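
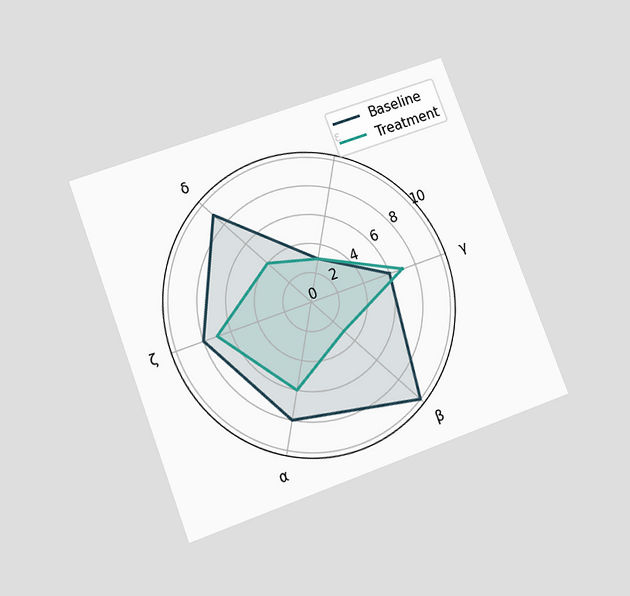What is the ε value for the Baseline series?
The chart is tilted about 21° counter-clockwise and viewed slightly from below. On the ε axis, Baseline reaches 3.

3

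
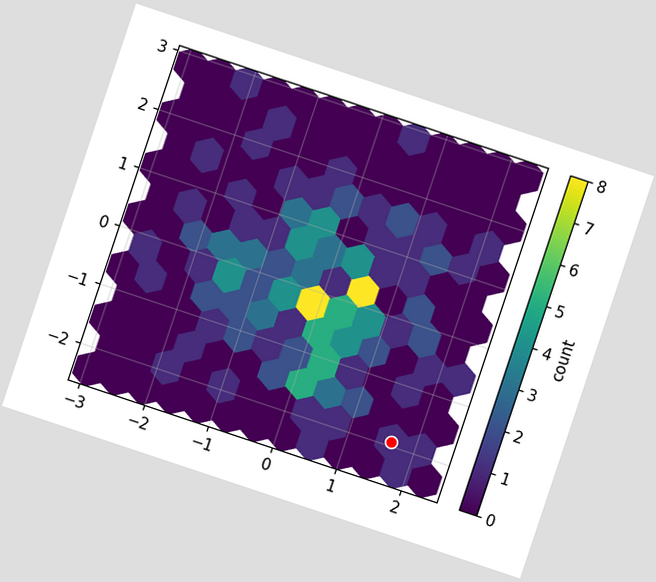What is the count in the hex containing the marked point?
The chart is tilted about 18° clockwise. The marked hex reads 1 on the colorbar.

1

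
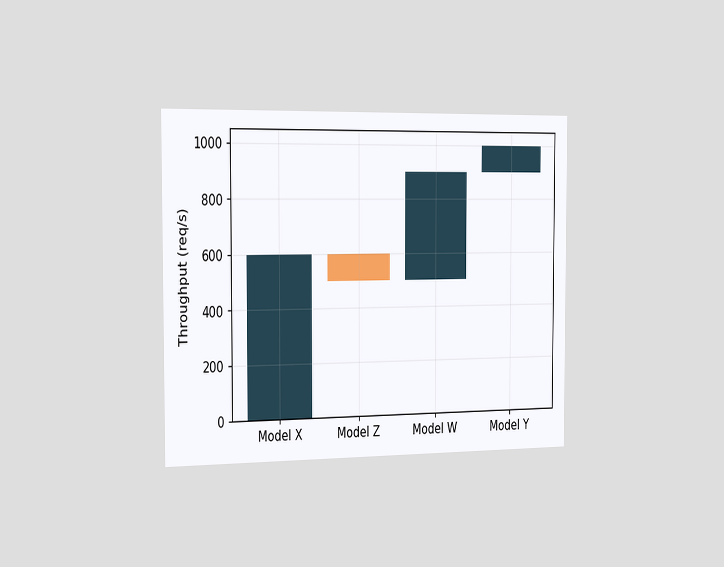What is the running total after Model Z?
The chart is viewed slightly from the left. After Model Z the running total reaches 500req/s.

500req/s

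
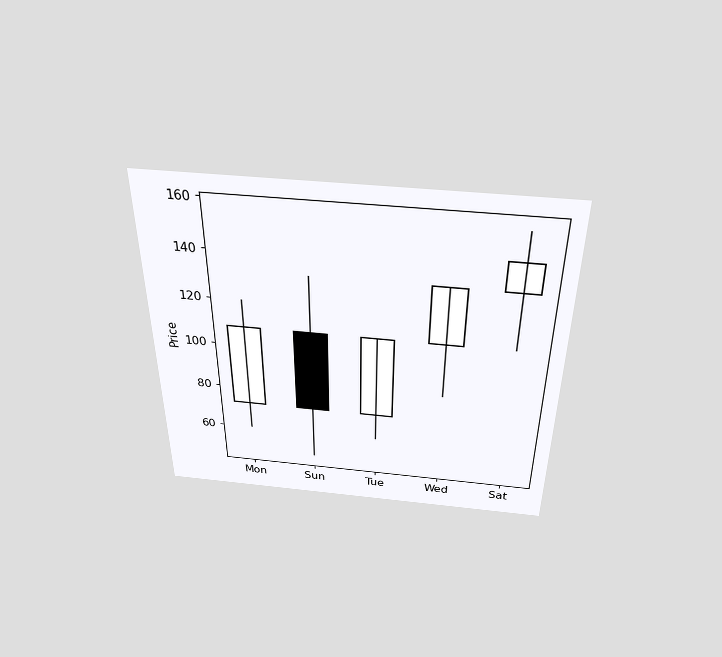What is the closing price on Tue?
The chart is viewed slightly from above. The Tue candle closes at 108.

108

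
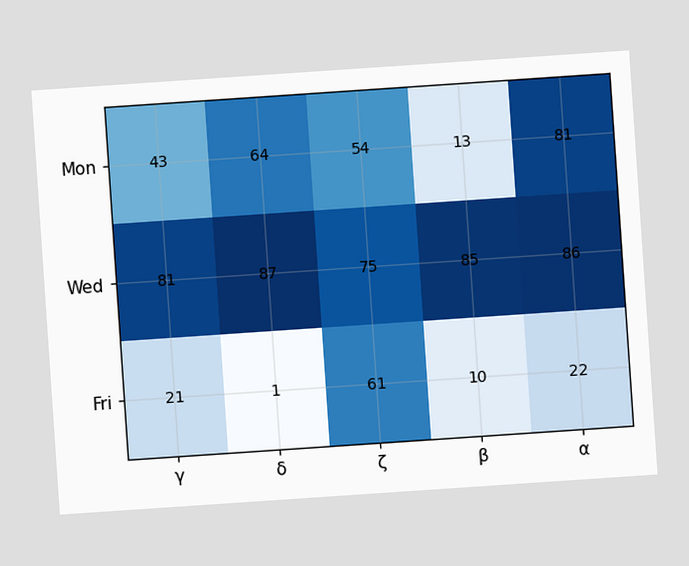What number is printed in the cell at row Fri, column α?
22

The chart is tilted about 4° counter-clockwise. The (Fri, α) cell reads 22.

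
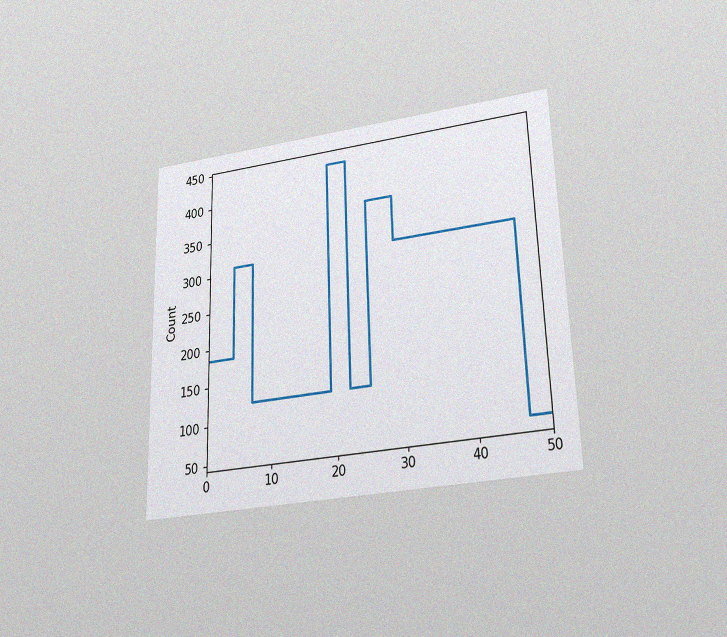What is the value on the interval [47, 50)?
62

The chart is viewed slightly from below, with some photo noise. On [47, 50) the step sits at 62.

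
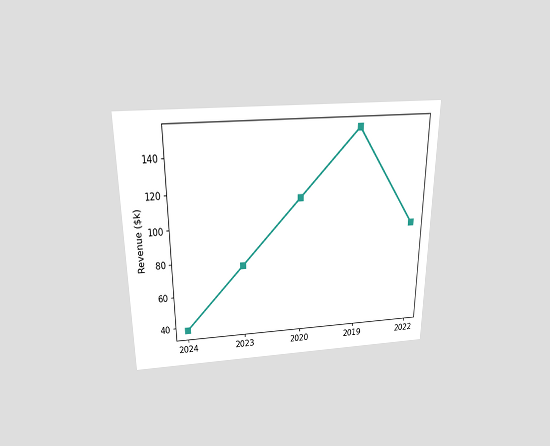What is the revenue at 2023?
The chart is viewed slightly from above. At 2023, the line is at $76k.

$76k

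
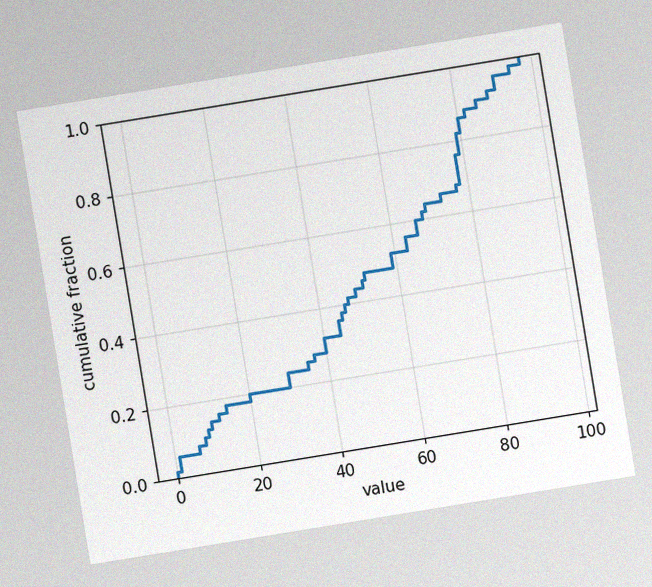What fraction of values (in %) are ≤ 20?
The chart is tilted about 9° counter-clockwise, with some photo noise. At x=20 the ECDF step is at 20%.

20%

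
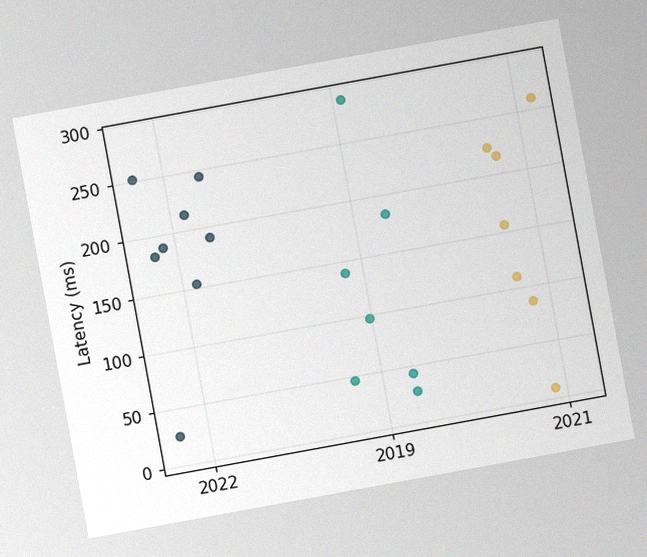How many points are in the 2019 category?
7

The chart is tilted about 10° counter-clockwise, with some photo noise. Counting the markers in the 2019 column gives 7.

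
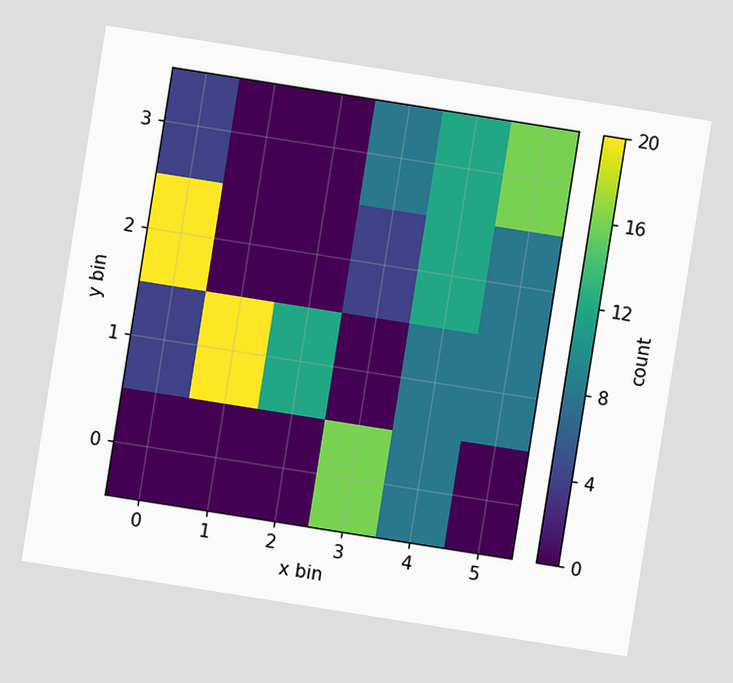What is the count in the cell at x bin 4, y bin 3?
12

The chart is tilted about 9° clockwise. Matching the cell (4, 3) against the colorbar gives 12.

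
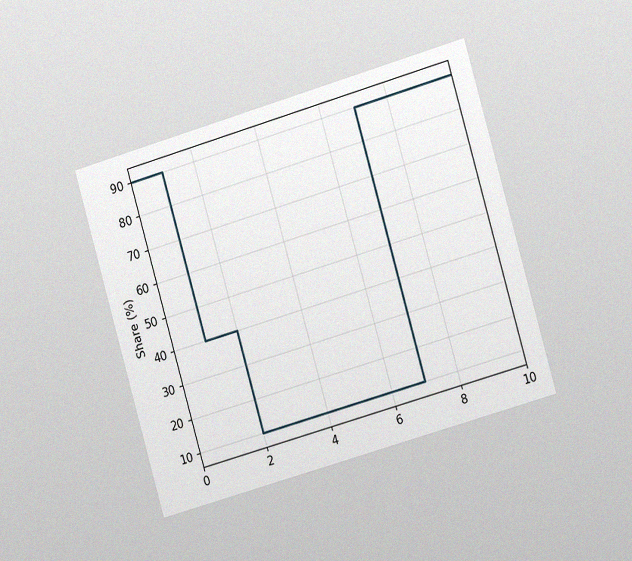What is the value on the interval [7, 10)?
The chart is tilted about 16° counter-clockwise and viewed slightly from the right, with some photo noise. On [7, 10) the step sits at 90%.

90%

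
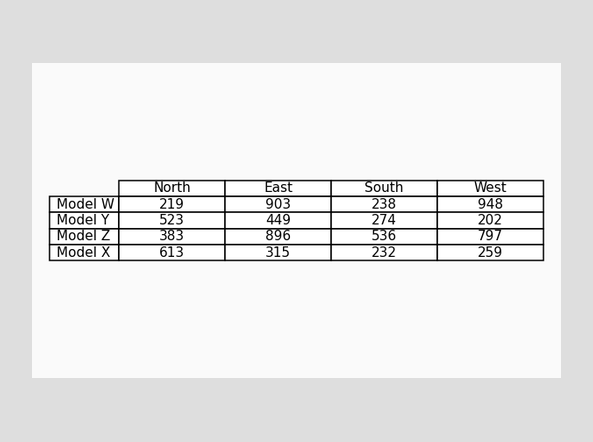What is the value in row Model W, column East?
903

The (Model W, East) cell reads 903.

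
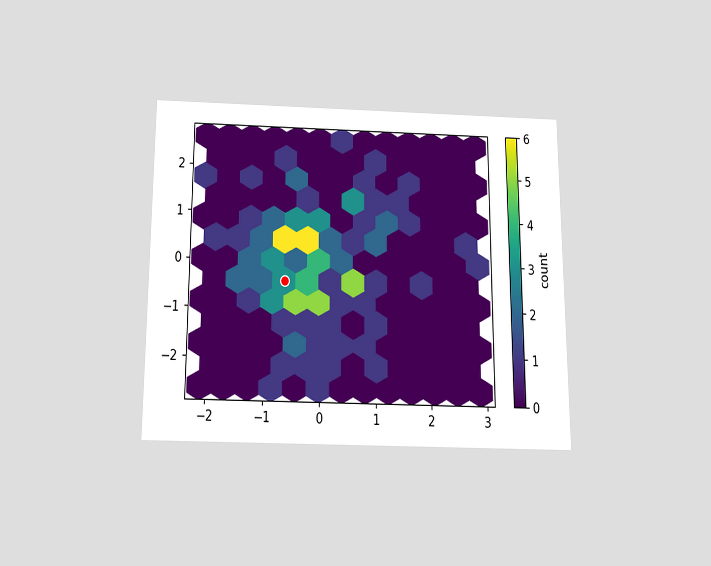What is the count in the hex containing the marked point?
The chart is viewed slightly from below. The marked hex reads 3 on the colorbar.

3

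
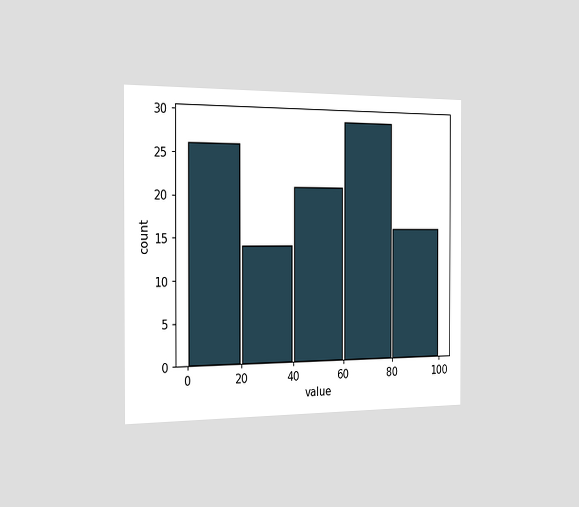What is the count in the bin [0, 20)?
The chart is viewed slightly from the left. The [0, 20) bin has height 26.

26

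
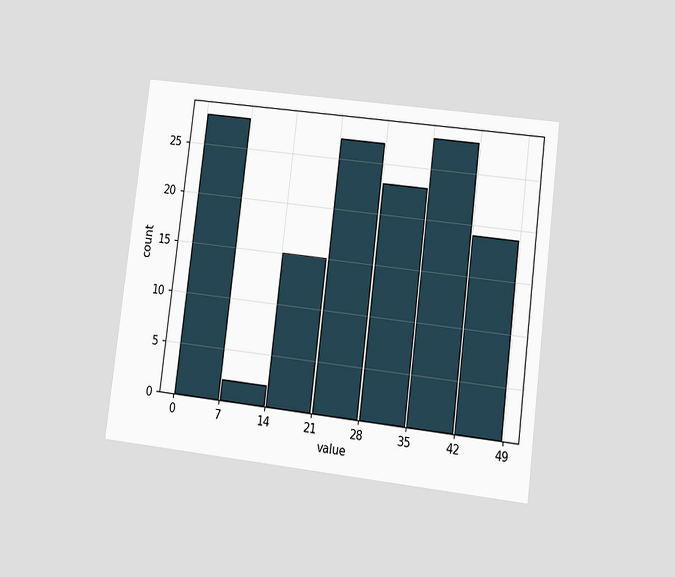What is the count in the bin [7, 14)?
The chart is tilted about 7° clockwise and viewed at a slight angle. The [7, 14) bin has height 2.

2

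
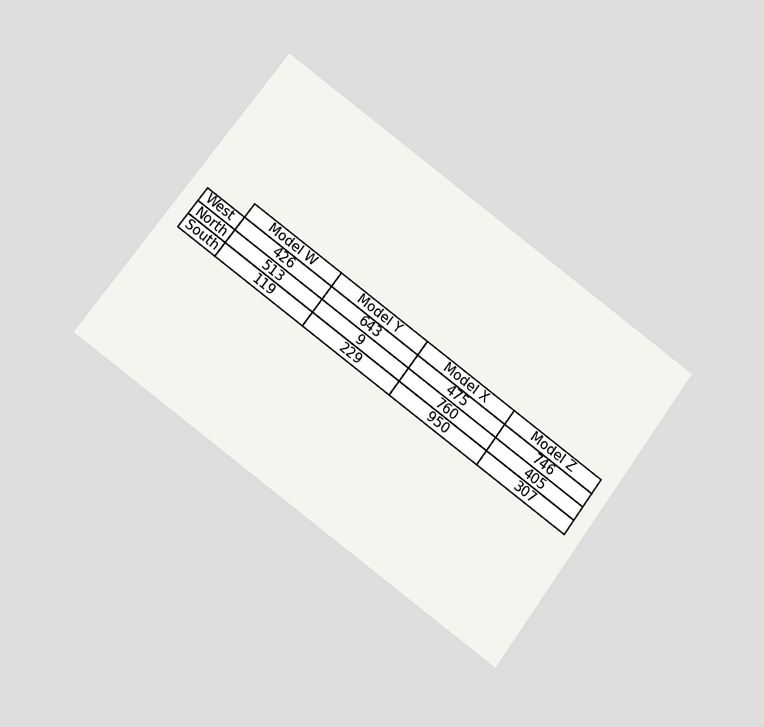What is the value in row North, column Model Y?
9

The chart is tilted about 37° clockwise and viewed at a slight angle. The (North, Model Y) cell reads 9.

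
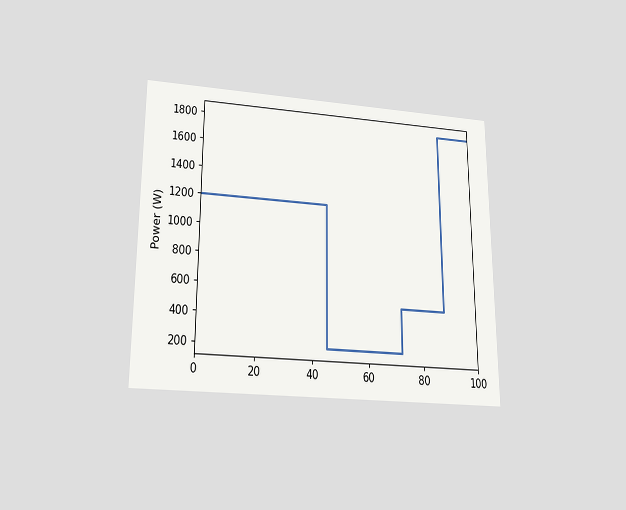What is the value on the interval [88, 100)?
1800W

The chart is viewed slightly from below. On [88, 100) the step sits at 1800W.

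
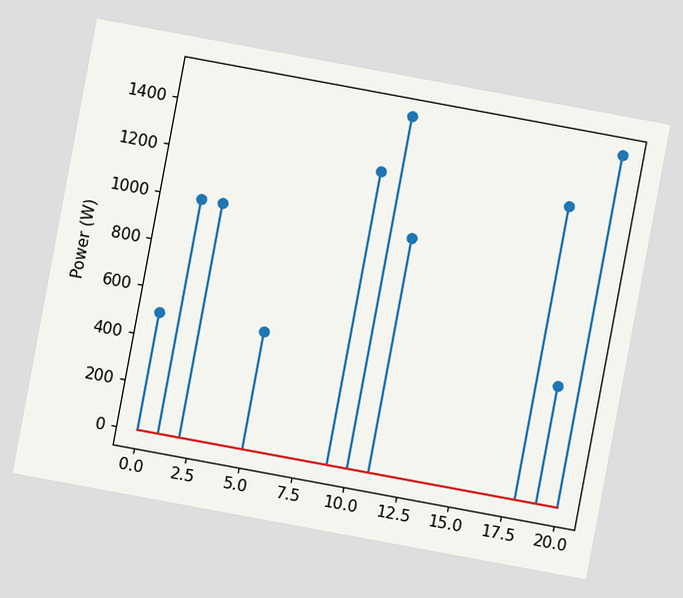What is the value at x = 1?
The chart is tilted about 11° clockwise. The stem at x=1 reaches 1000W.

1000W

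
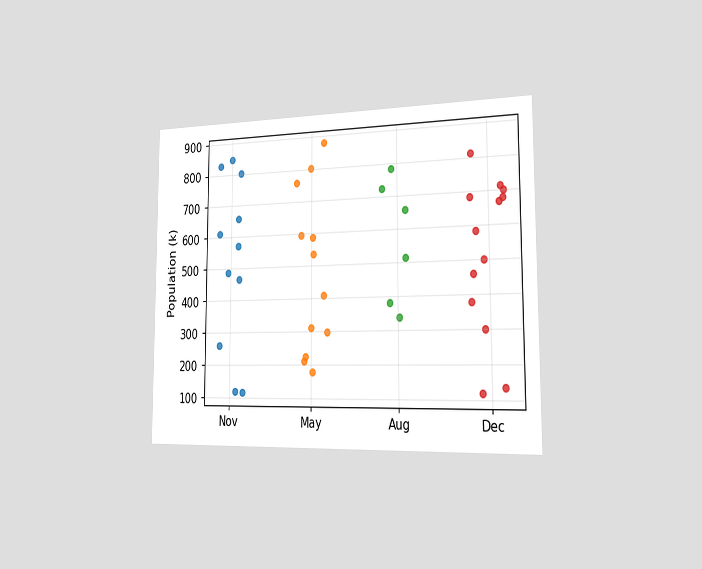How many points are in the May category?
The chart is viewed slightly from the right. Counting the markers in the May column gives 12.

12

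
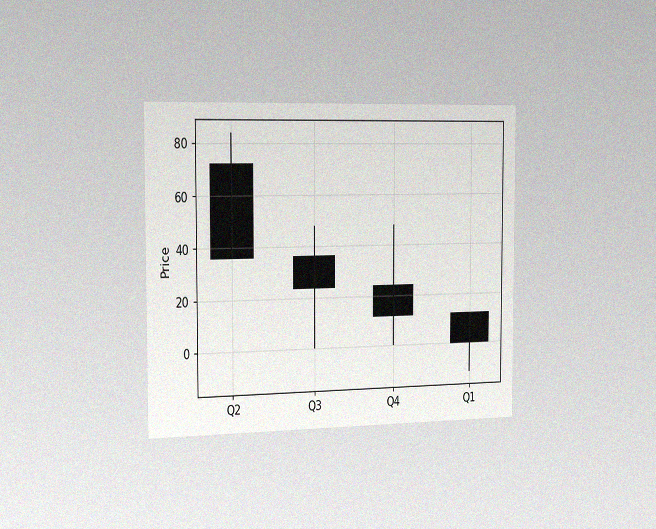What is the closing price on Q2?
The chart is viewed slightly from the left, with some photo noise. The Q2 candle closes at 36.

36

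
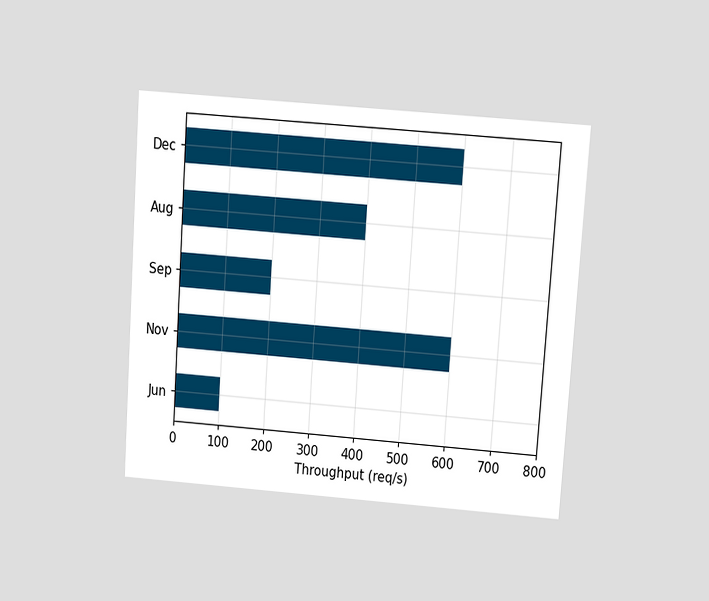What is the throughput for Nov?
600req/s

The chart is tilted about 4° clockwise and viewed at a slight angle. Reading along the chart's x-axis, the Nov bar reaches 600req/s.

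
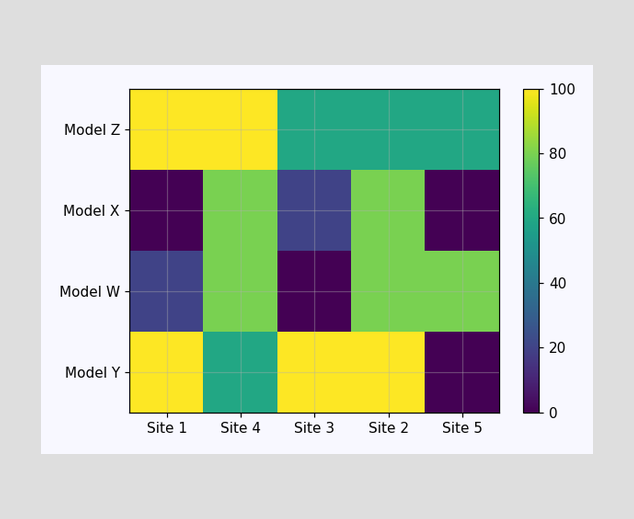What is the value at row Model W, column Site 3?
0

Matching cell (Model W, Site 3) against the colorbar gives 0.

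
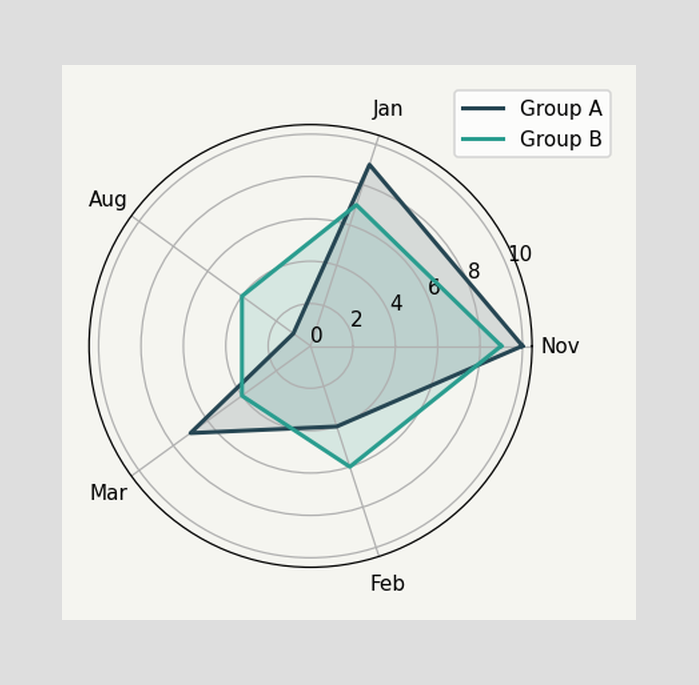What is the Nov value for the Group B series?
On the Nov axis, Group B reaches 9.

9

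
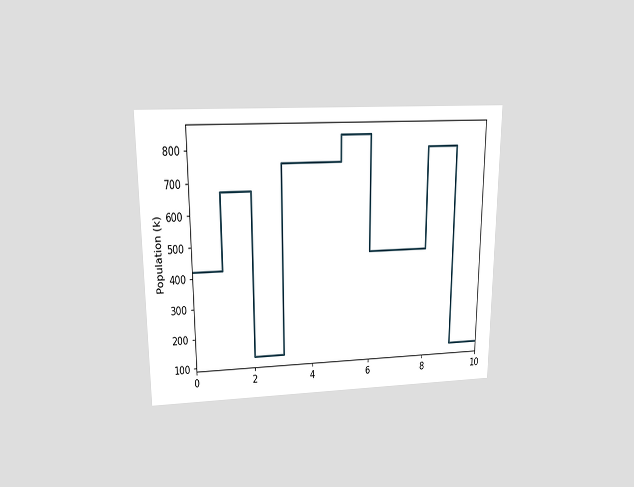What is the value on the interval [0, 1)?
420k

The chart is viewed slightly from above. On [0, 1) the step sits at 420k.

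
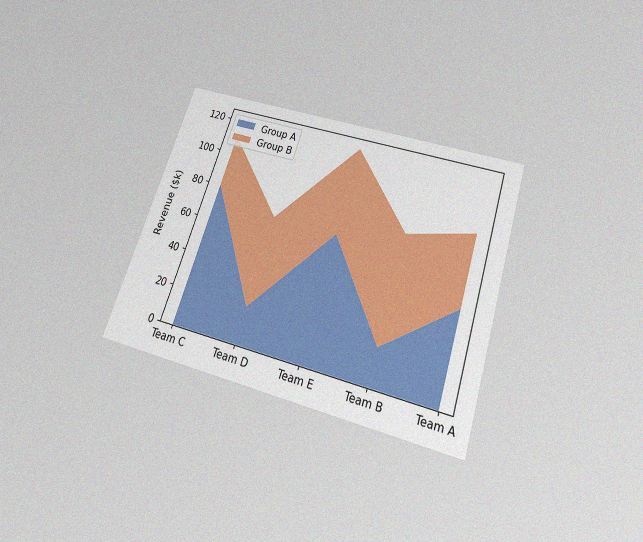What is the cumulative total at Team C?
The chart is tilted about 18° clockwise and viewed slightly from below, with some photo noise. The stacked total at Team C reaches $110k.

$110k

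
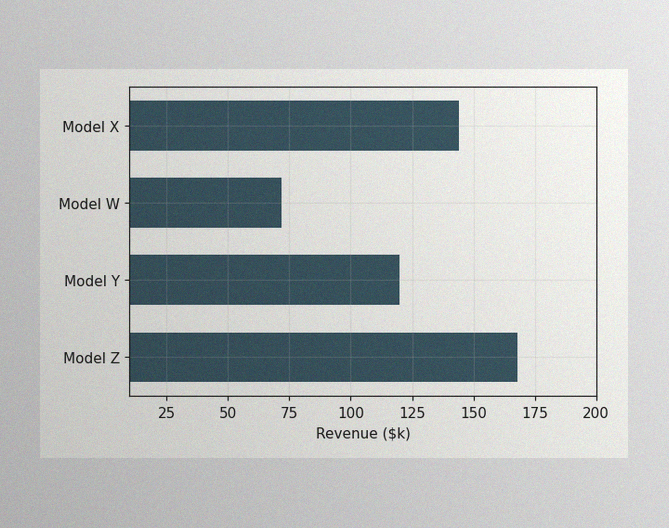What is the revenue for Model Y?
$120k

The image has some photo noise and uneven lighting. Reading along the chart's x-axis, the Model Y bar reaches $120k.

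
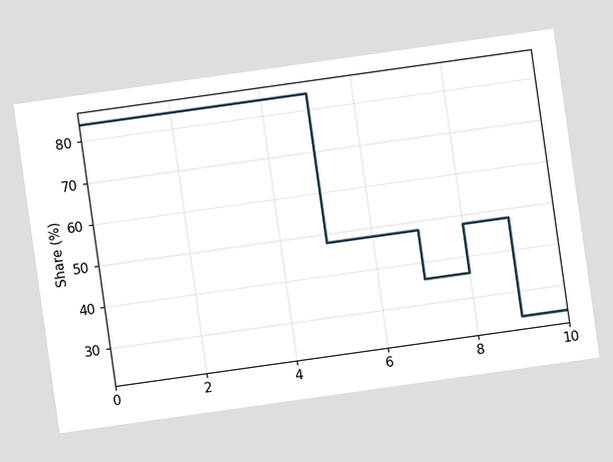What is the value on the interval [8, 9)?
48%

The chart is tilted about 8° counter-clockwise. On [8, 9) the step sits at 48%.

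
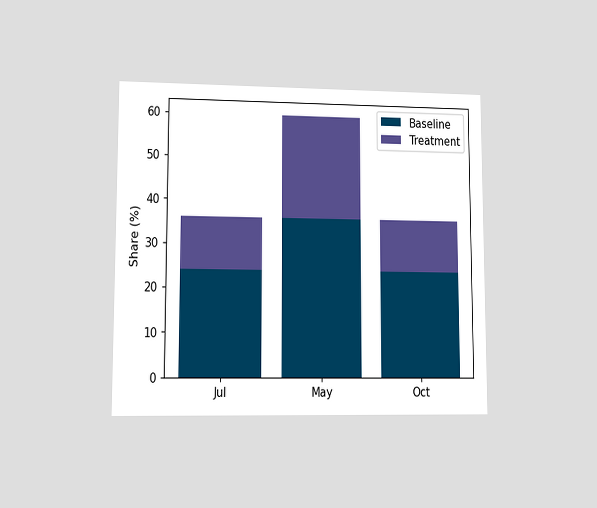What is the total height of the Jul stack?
36%

The chart is viewed at a slight angle. The Jul stack's top reaches 36% on the y-axis.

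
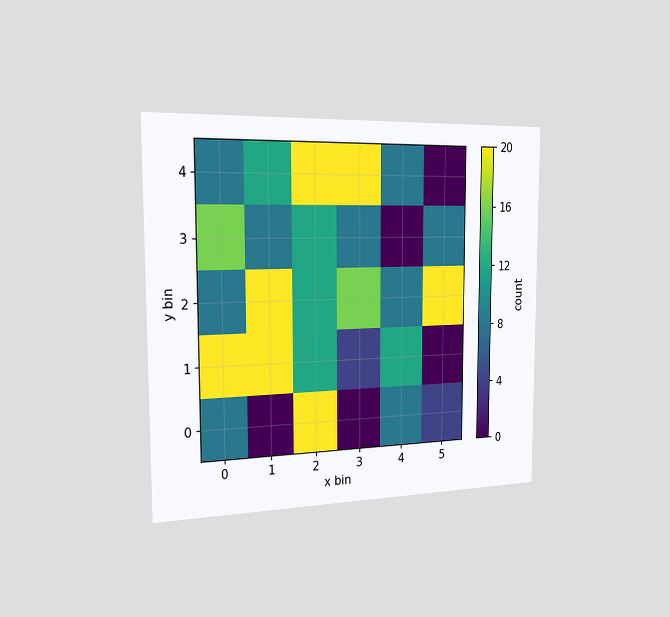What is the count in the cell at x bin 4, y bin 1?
The chart is viewed slightly from the left. Matching the cell (4, 1) against the colorbar gives 12.

12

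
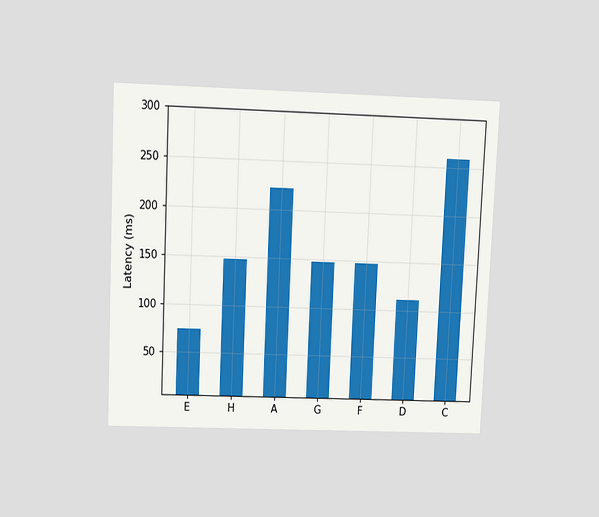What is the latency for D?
111ms

The chart is tilted about 3° clockwise and viewed slightly from above. Reading along the chart's y-axis, the D bar reaches 111ms.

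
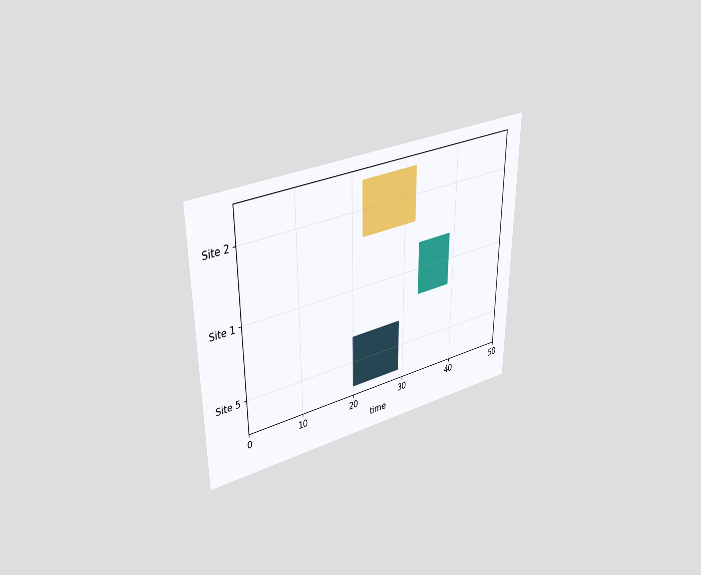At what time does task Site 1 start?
The chart is viewed slightly from above. The Site 1 bar begins at t=33.

33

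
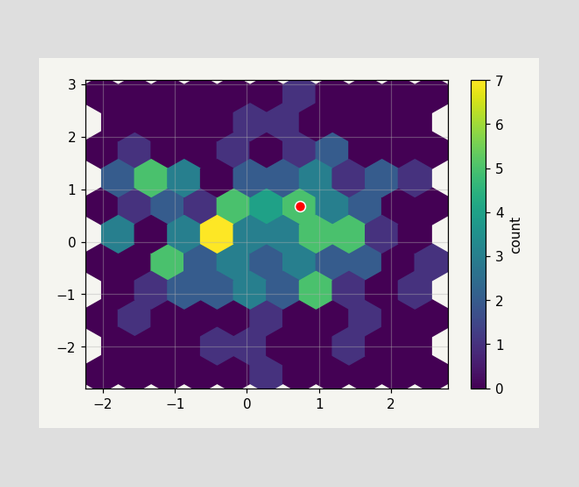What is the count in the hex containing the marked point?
5

The marked hex reads 5 on the colorbar.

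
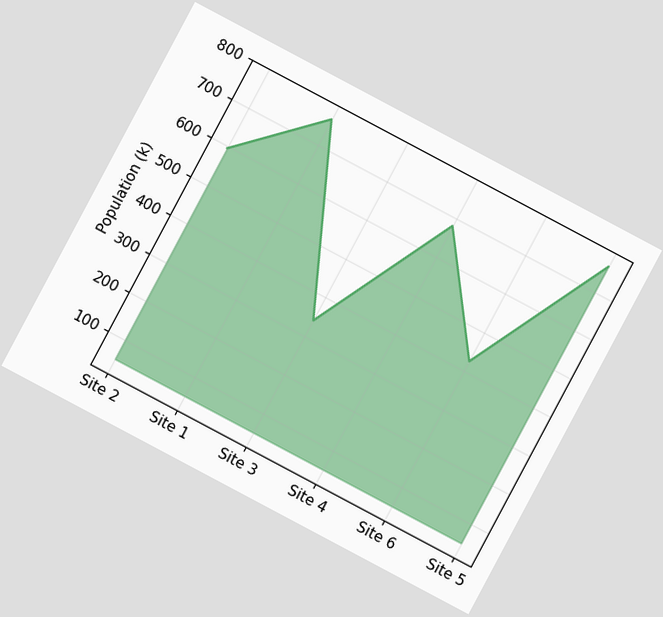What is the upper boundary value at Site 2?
The chart is tilted about 28° clockwise. At Site 2 the upper boundary is at 595k.

595k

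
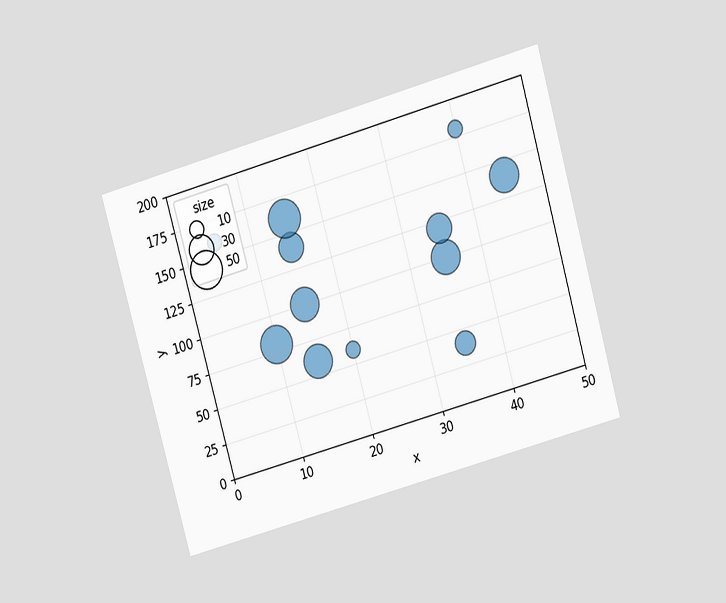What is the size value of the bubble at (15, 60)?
The chart is tilted about 16° counter-clockwise and viewed at a slight angle. Matching the bubble at (15, 60) against the size legend gives 40.

40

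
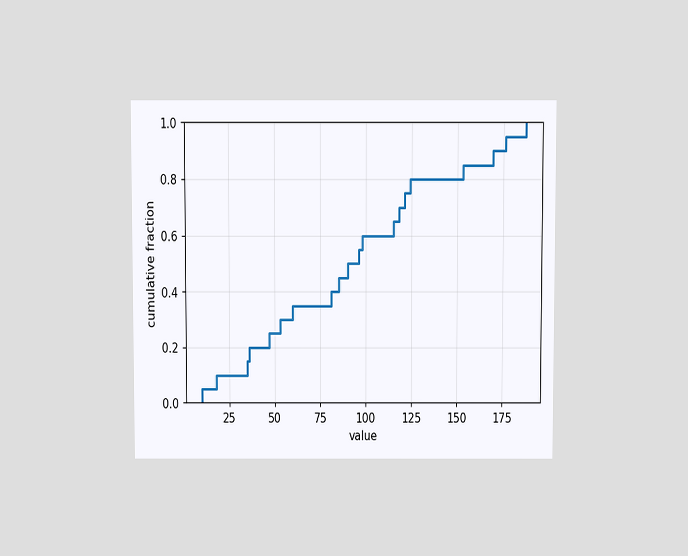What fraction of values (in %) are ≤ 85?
The chart is viewed slightly from above. At x=85 the ECDF step is at 45%.

45%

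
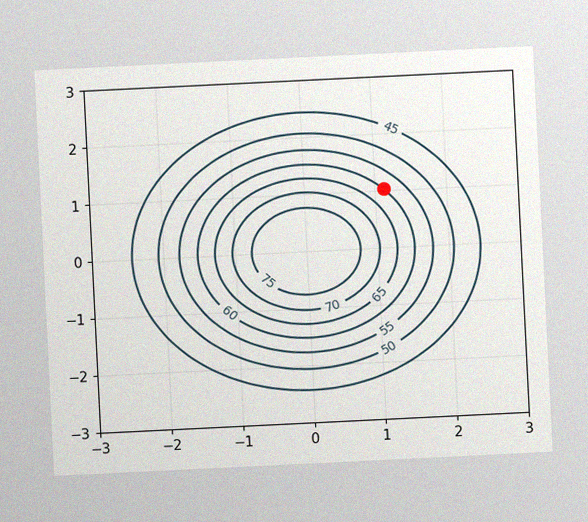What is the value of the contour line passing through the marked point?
60

The chart is tilted about 3° counter-clockwise, with some photo noise. The marked point sits on the contour labelled 60.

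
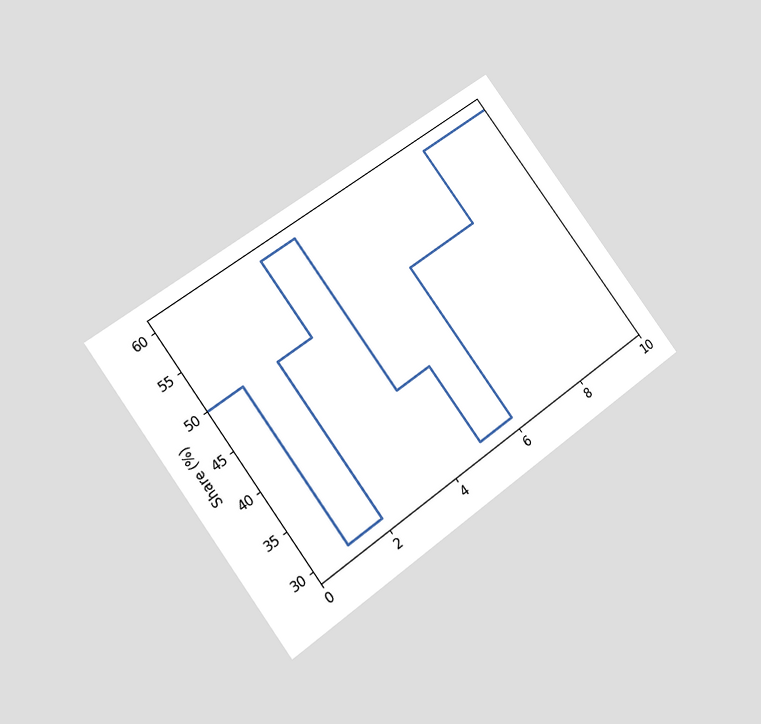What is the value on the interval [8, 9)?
The chart is tilted about 36° counter-clockwise and viewed at a slight angle. On [8, 9) the step sits at 60%.

60%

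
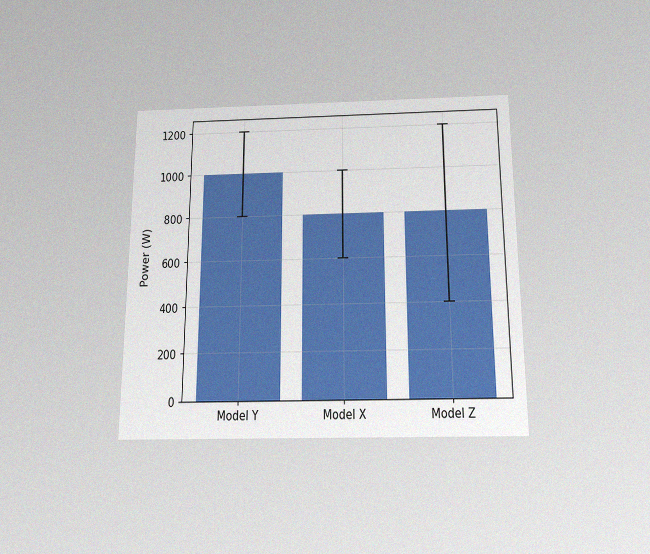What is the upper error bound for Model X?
The chart is viewed slightly from below, with some photo noise. The Model X bar's upper whisker reaches 1000W.

1000W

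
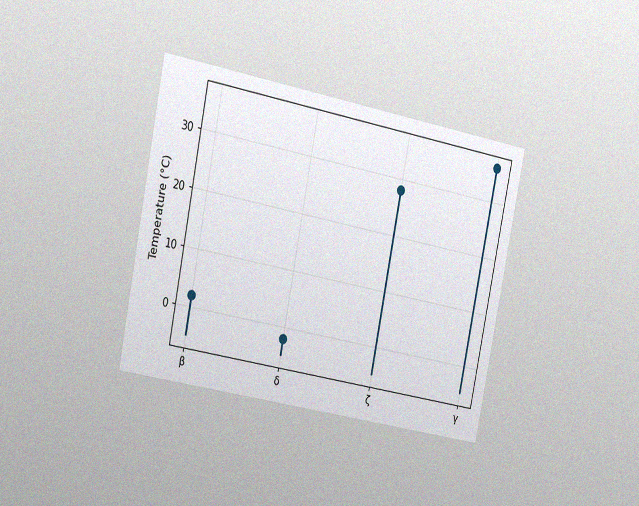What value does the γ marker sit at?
The chart is tilted about 11° clockwise and viewed slightly from the left, with some photo noise. The γ marker sits at 36°C.

36°C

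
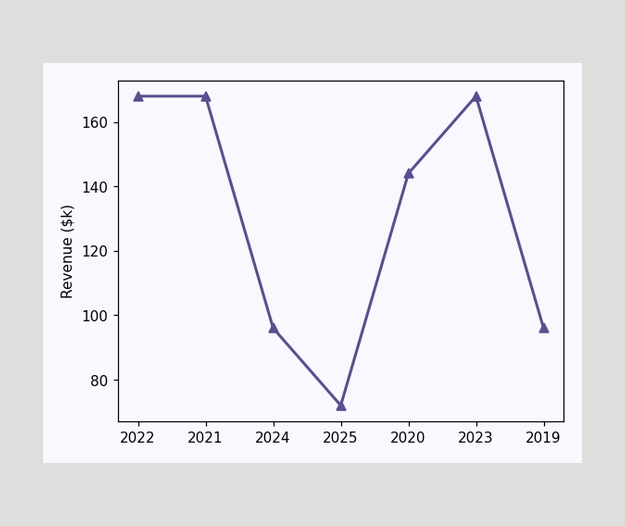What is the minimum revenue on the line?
The lowest point is at 2025, and reading across to the y-axis gives $72k.

$72k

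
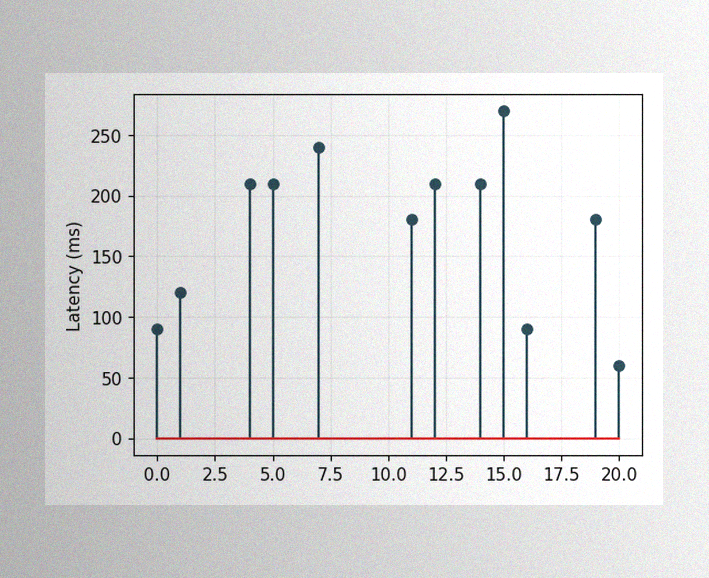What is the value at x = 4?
The image has some photo noise and uneven lighting. The stem at x=4 reaches 210ms.

210ms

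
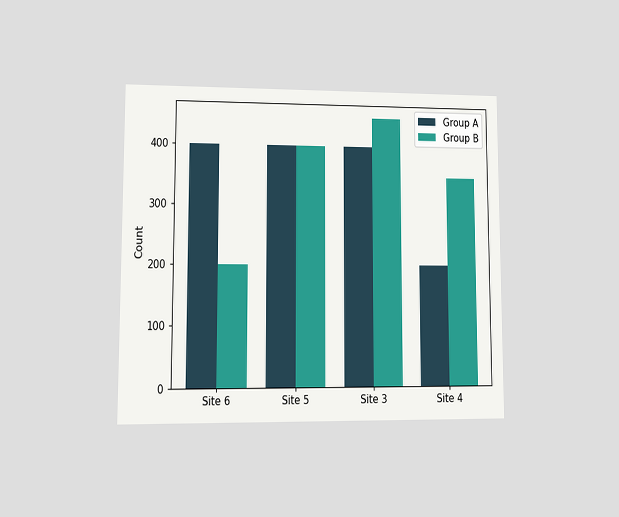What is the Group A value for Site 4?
The chart is viewed at a slight angle. The Group A bar at Site 4 reaches 200 on the y-axis.

200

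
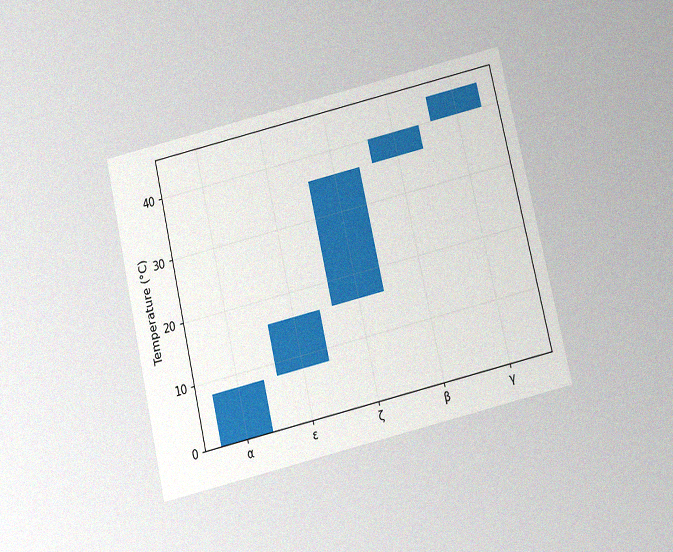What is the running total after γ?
44°C

The chart is tilted about 13° counter-clockwise and viewed slightly from below, with some photo noise. After γ the running total reaches 44°C.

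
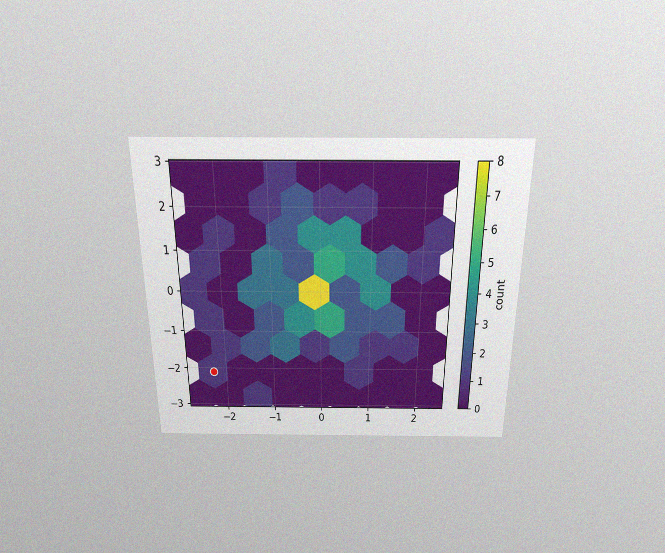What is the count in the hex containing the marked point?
The chart is viewed slightly from above, with some photo noise. The marked hex reads 1 on the colorbar.

1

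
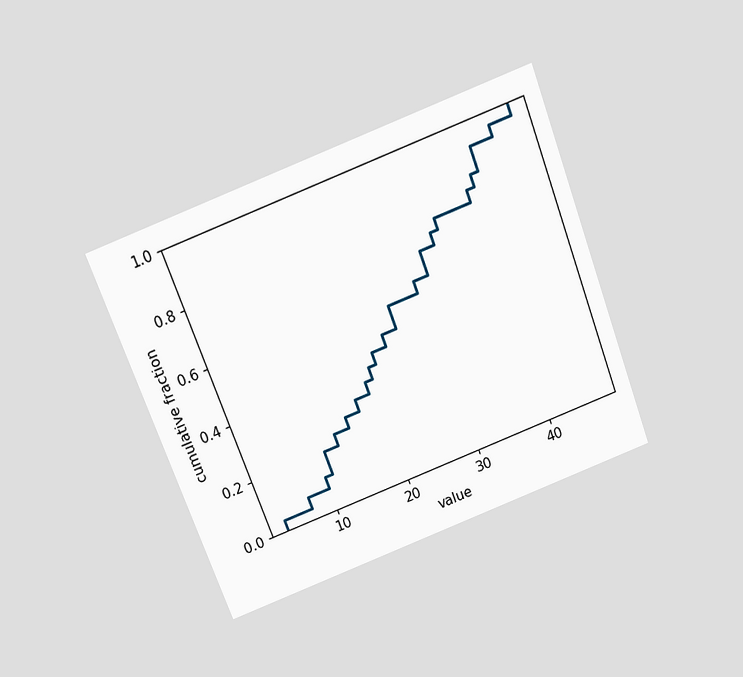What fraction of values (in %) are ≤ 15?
28%

The chart is tilted about 21° counter-clockwise and viewed slightly from above. At x=15 the ECDF step is at 28%.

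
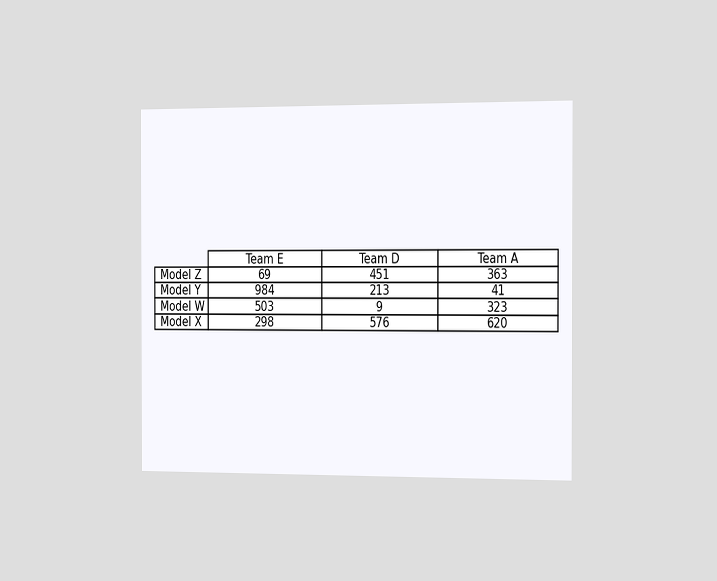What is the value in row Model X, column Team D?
The chart is viewed slightly from the right. The (Model X, Team D) cell reads 576.

576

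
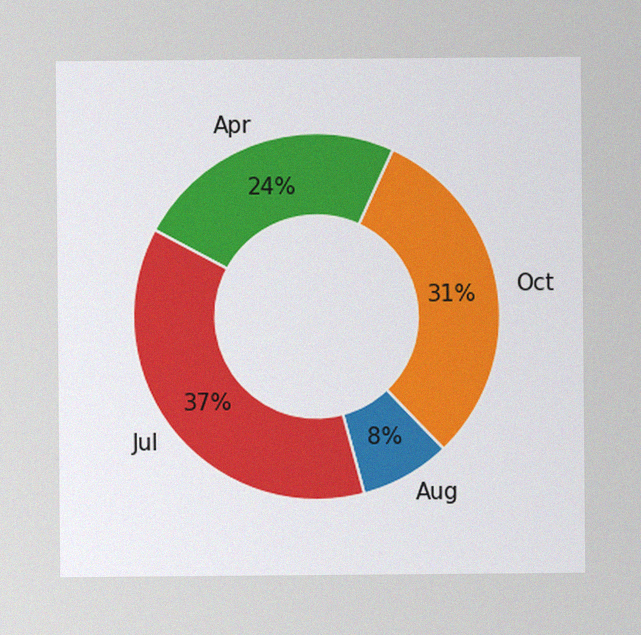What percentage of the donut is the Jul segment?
37%

The image has some photo noise and uneven lighting. The Jul segment takes up 37% of the ring.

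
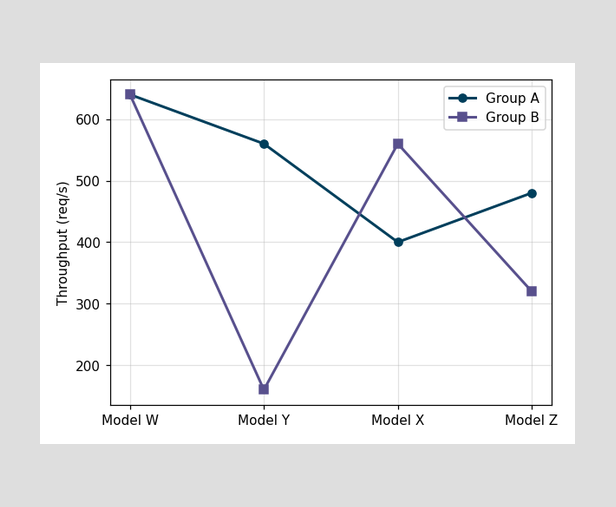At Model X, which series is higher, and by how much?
At Model X, Group B sits above the other line by 160req/s.

Group B, by 160req/s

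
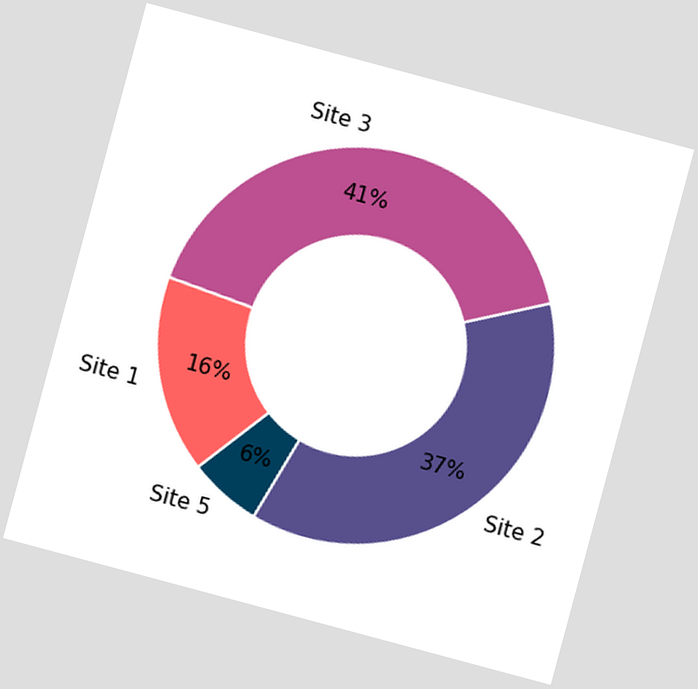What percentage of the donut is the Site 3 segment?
41%

The chart is tilted about 15° clockwise. The Site 3 segment takes up 41% of the ring.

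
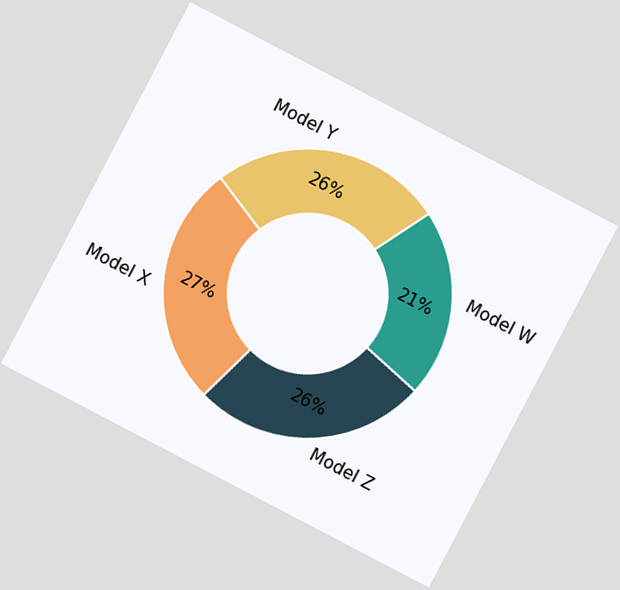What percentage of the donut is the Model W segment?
The chart is tilted about 28° clockwise. The Model W segment takes up 21% of the ring.

21%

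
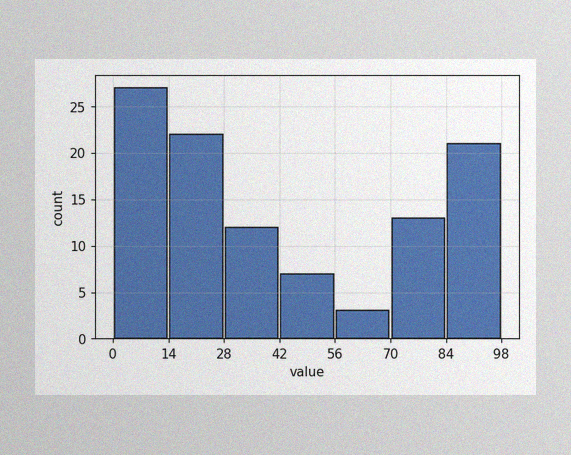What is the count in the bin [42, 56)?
7

The image has some photo noise and uneven lighting. The [42, 56) bin has height 7.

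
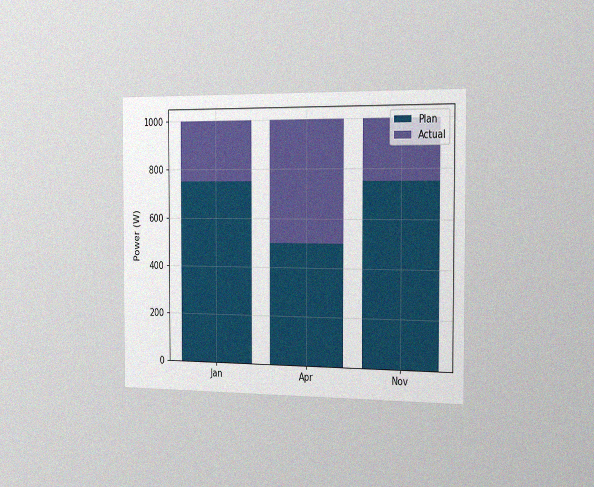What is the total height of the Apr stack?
1000W

The chart is viewed slightly from the right, with some photo noise. The Apr stack's top reaches 1000W on the y-axis.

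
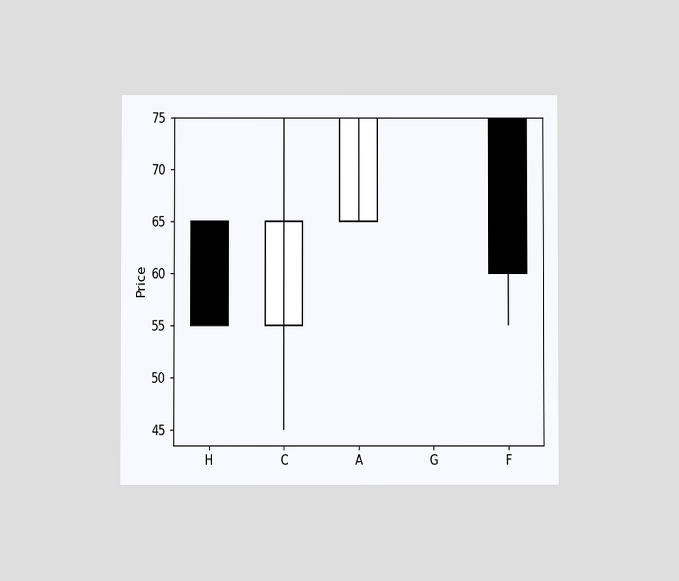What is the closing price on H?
The chart is viewed at a slight angle. The H candle closes at 55.

55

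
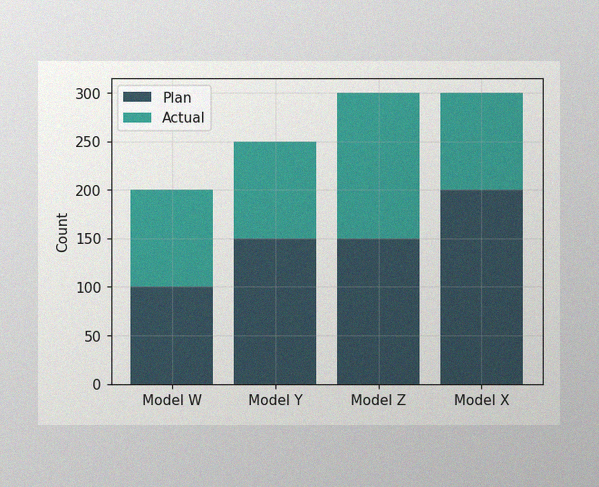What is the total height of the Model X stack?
The image has some photo noise and uneven lighting. The Model X stack's top reaches 300 on the y-axis.

300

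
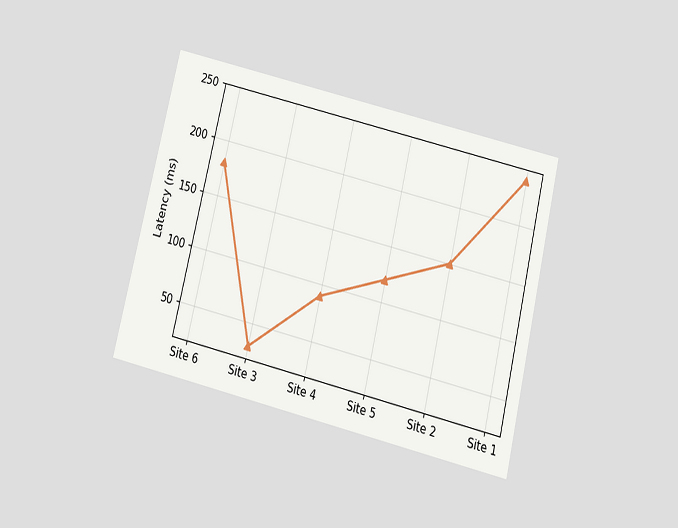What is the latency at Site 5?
The chart is tilted about 14° clockwise and viewed slightly from below. At Site 5, the line is at 120ms.

120ms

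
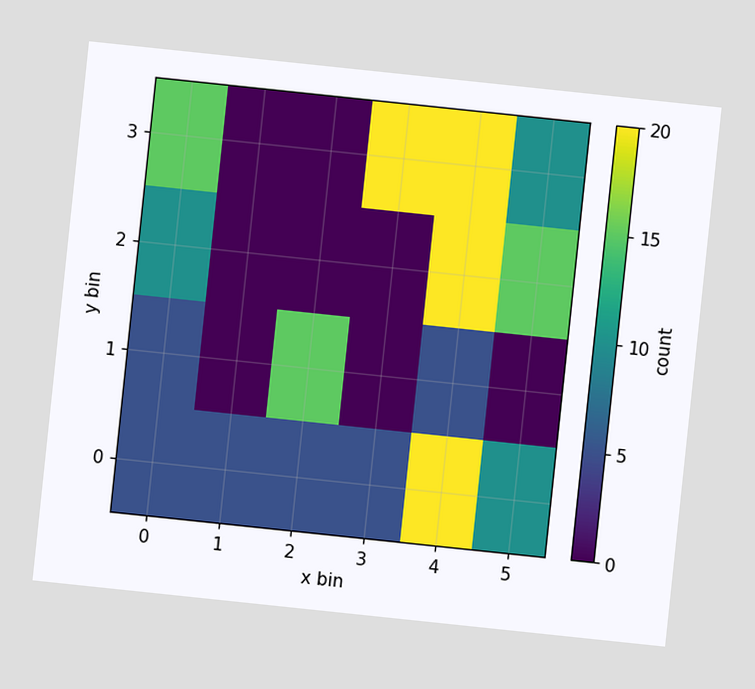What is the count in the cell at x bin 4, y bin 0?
20

The chart is tilted about 6° clockwise. Matching the cell (4, 0) against the colorbar gives 20.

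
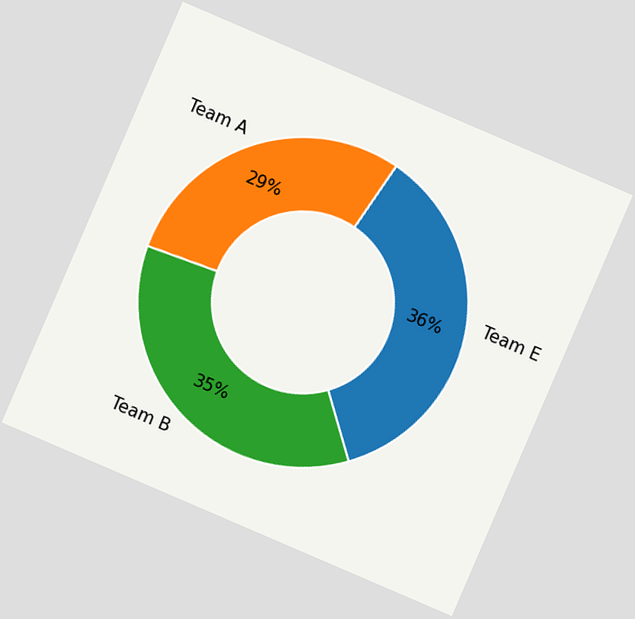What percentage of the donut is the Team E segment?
The chart is tilted about 23° clockwise. The Team E segment takes up 36% of the ring.

36%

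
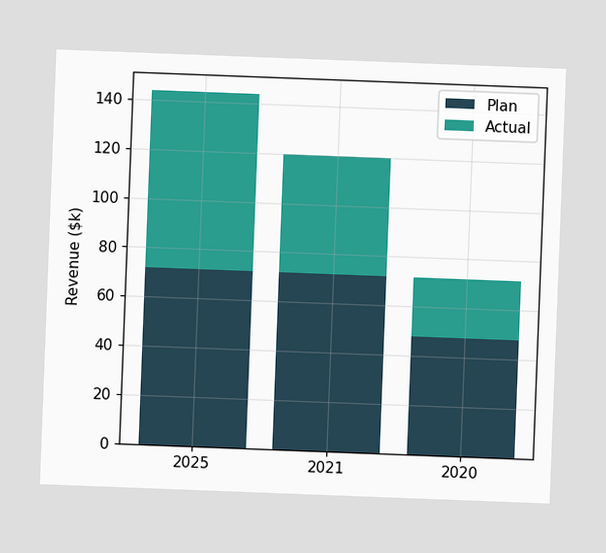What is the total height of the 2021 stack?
$120k

The chart is tilted about 2° clockwise. The 2021 stack's top reaches $120k on the y-axis.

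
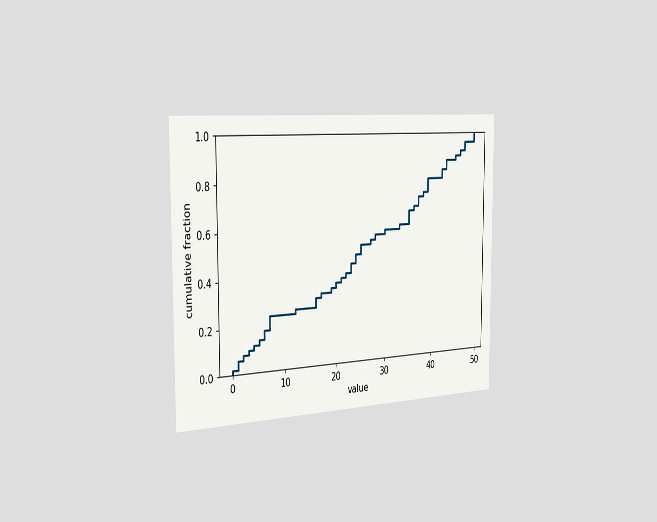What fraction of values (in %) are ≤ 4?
12%

The chart is viewed slightly from the left. At x=4 the ECDF step is at 12%.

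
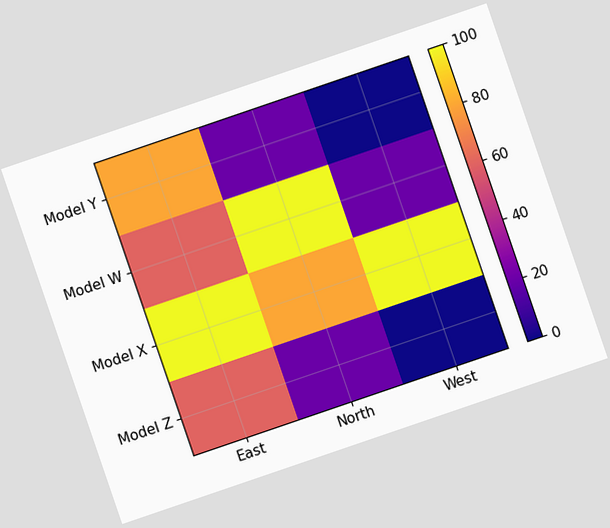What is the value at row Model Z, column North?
20

The chart is tilted about 19° counter-clockwise. Matching cell (Model Z, North) against the colorbar gives 20.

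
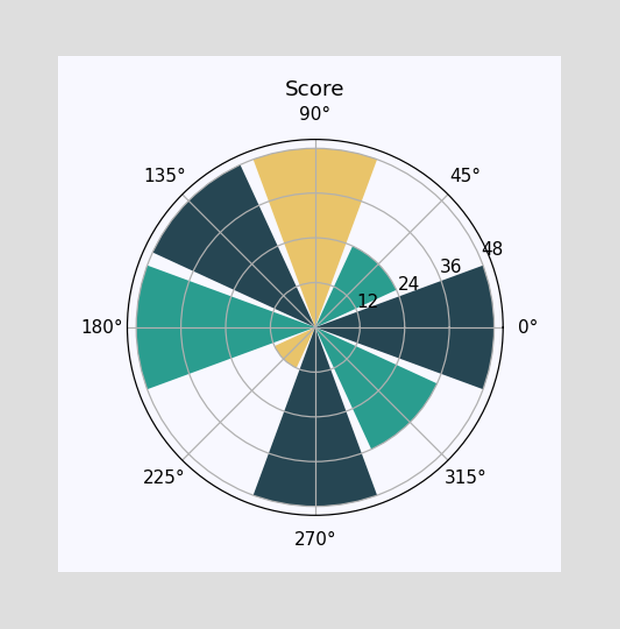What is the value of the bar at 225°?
12

The bar at 225° reaches 12 on the radial axis.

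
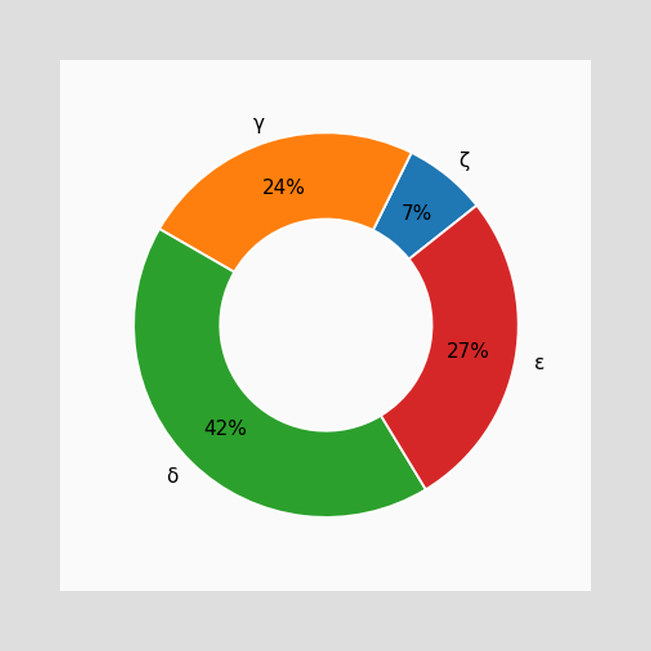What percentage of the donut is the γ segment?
24%

The γ segment takes up 24% of the ring.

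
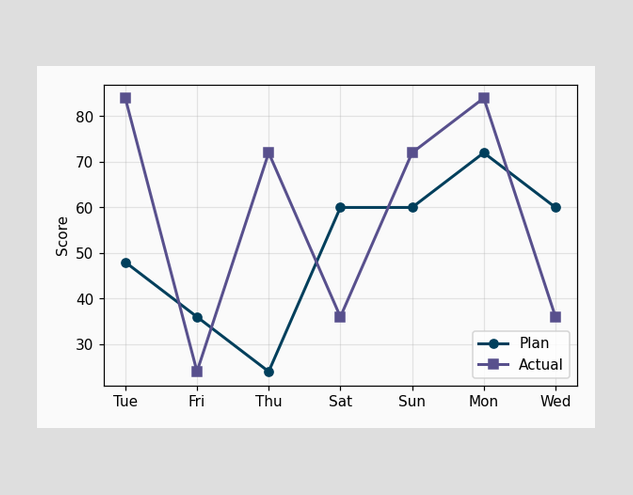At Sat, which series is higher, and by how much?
At Sat, Plan sits above the other line by 24.

Plan, by 24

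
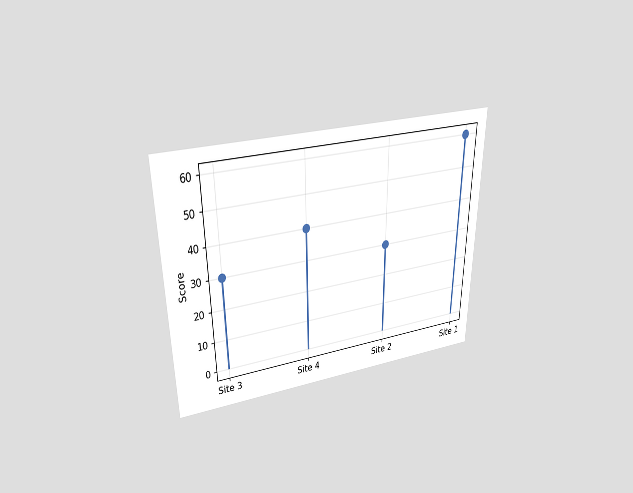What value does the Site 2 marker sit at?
The chart is viewed slightly from above. The Site 2 marker sits at 30.

30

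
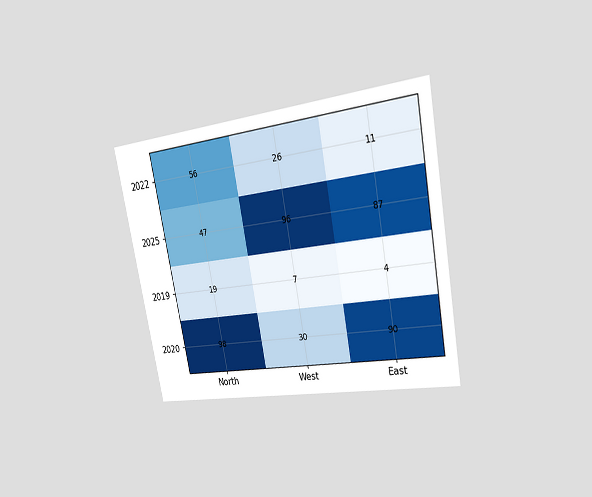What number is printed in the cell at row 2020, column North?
98

The chart is tilted about 11° counter-clockwise and viewed slightly from the right. The (2020, North) cell reads 98.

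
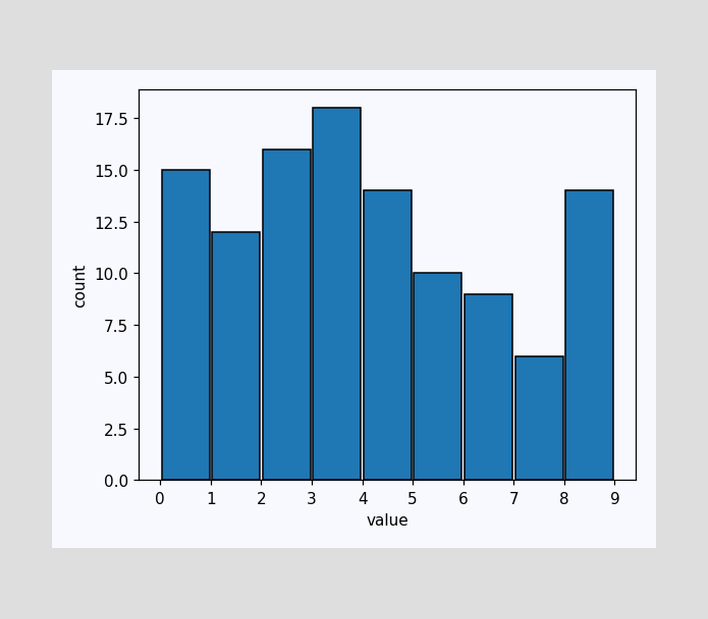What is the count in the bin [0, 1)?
15

The [0, 1) bin has height 15.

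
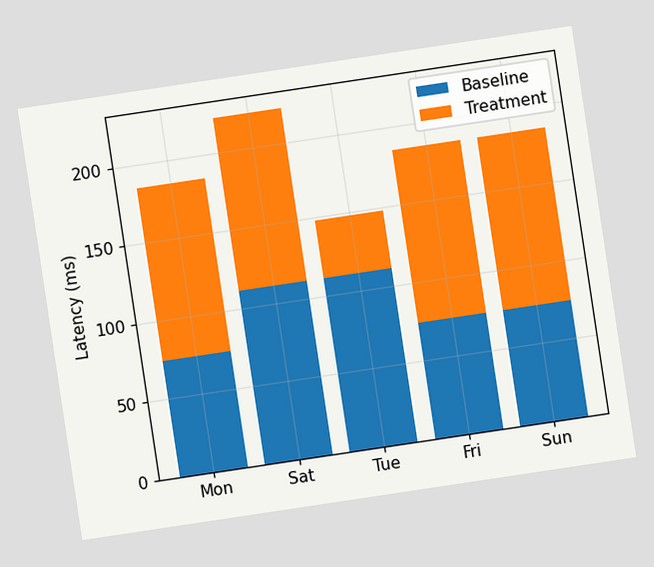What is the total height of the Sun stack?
The chart is tilted about 9° counter-clockwise. The Sun stack's top reaches 185ms on the y-axis.

185ms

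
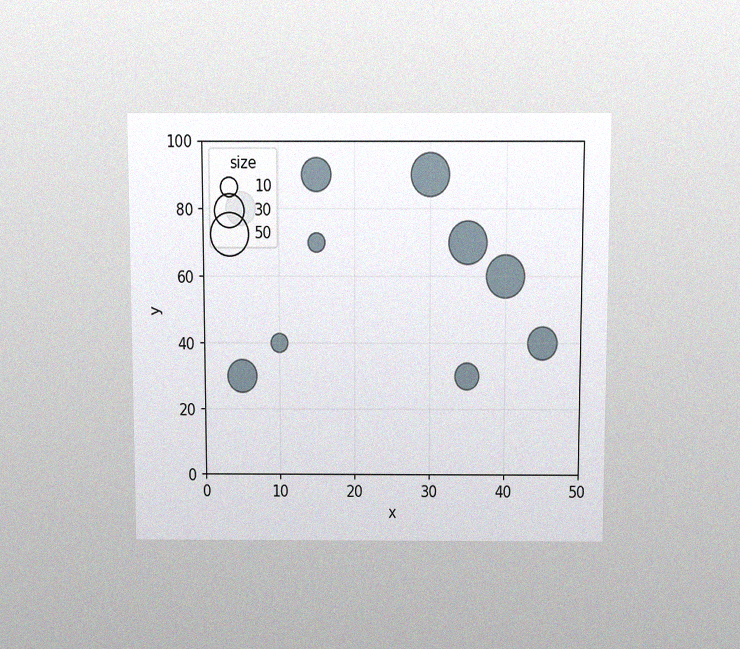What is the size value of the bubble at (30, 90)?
The chart is viewed slightly from above, with some photo noise. Matching the bubble at (30, 90) against the size legend gives 50.

50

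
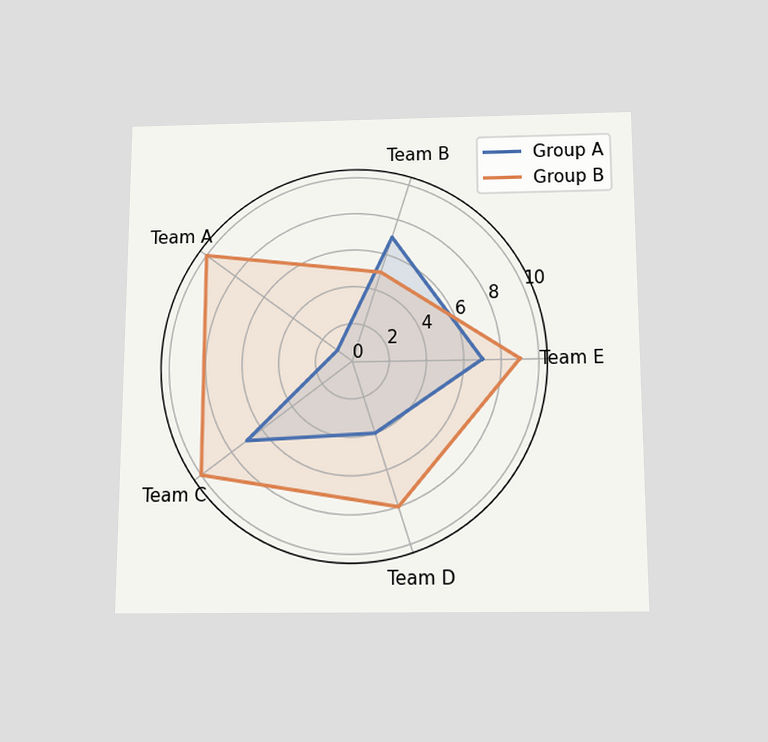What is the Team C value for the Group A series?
The chart is viewed slightly from below. On the Team C axis, Group A reaches 7.

7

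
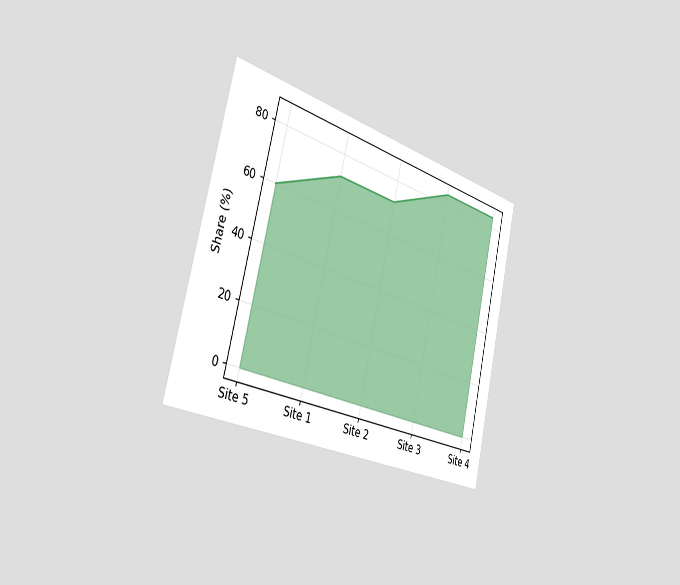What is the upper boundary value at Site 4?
84%

The chart is tilted about 13° clockwise and viewed slightly from the left. At Site 4 the upper boundary is at 84%.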